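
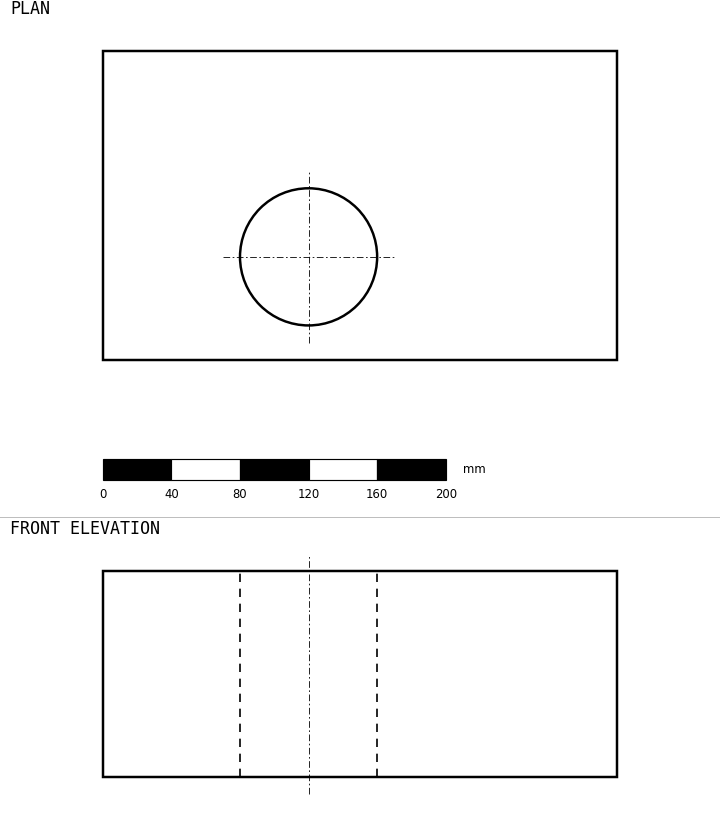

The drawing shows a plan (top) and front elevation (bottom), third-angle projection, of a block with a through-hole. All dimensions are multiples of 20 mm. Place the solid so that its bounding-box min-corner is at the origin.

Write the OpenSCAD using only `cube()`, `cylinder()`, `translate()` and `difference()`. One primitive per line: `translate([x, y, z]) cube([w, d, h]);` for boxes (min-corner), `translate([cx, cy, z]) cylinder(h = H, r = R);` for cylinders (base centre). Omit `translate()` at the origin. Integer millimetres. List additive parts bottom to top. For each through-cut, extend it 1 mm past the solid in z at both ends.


difference() {
  cube([300, 180, 120]);
  translate([120, 60, -1]) cylinder(h = 122, r = 40);
}


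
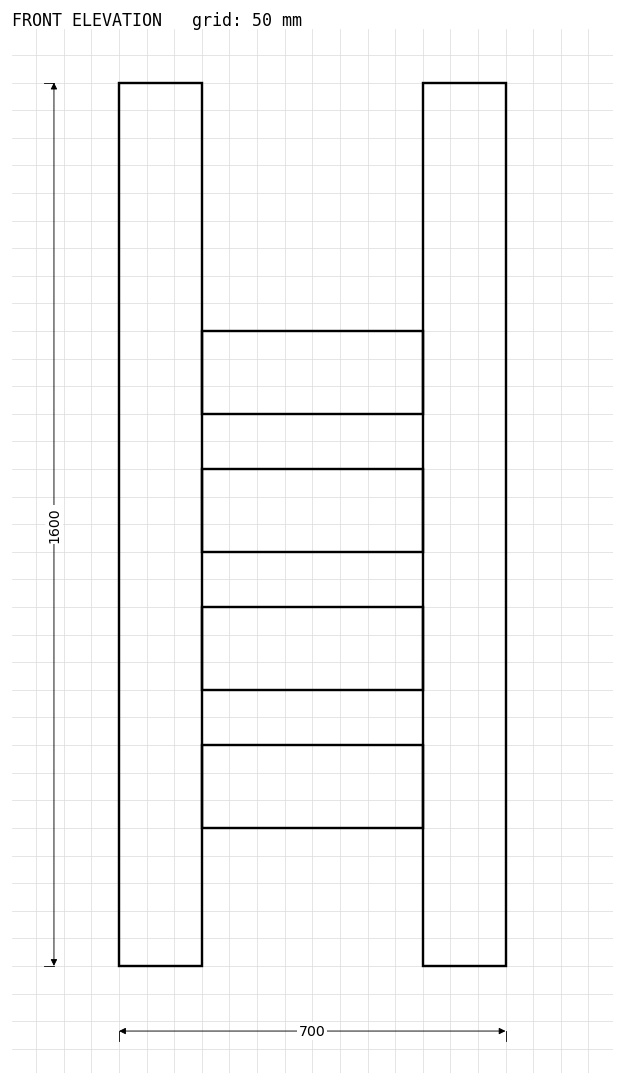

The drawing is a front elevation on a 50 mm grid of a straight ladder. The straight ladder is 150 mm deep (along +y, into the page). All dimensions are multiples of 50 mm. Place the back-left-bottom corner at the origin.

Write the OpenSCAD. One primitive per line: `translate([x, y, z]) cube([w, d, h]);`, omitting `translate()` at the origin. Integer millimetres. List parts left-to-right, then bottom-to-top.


cube([150, 150, 1600]);
translate([150, 0, 250]) cube([400, 150, 150]);
translate([150, 0, 500]) cube([400, 150, 150]);
translate([150, 0, 750]) cube([400, 150, 150]);
translate([150, 0, 1000]) cube([400, 150, 150]);
translate([550, 0, 0]) cube([150, 150, 1600]);


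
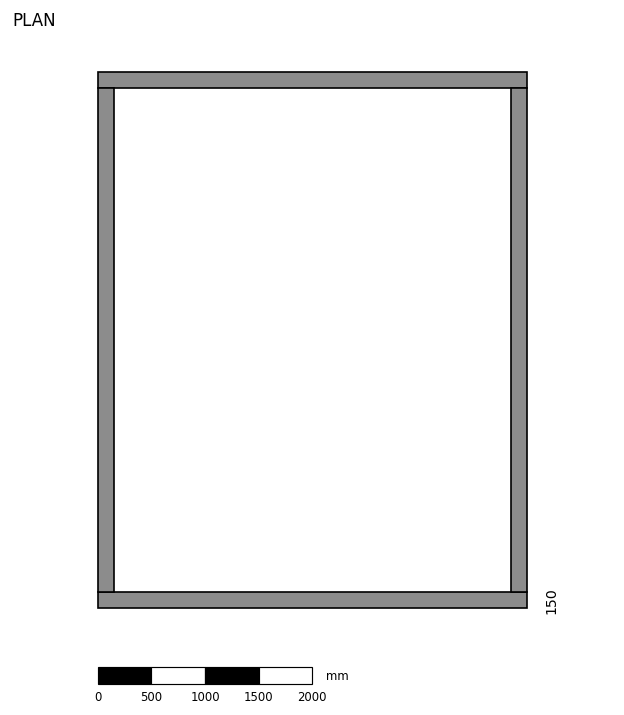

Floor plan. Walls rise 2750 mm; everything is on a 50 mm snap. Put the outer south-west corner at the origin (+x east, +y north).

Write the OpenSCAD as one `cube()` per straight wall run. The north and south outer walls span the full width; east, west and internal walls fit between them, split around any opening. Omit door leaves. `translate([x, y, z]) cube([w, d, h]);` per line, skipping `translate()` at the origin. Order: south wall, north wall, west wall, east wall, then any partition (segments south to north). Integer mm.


cube([4000, 150, 2750]);
translate([0, 4850, 0]) cube([4000, 150, 2750]);
translate([0, 150, 0]) cube([150, 4700, 2750]);
translate([3850, 150, 0]) cube([150, 4700, 2750]);


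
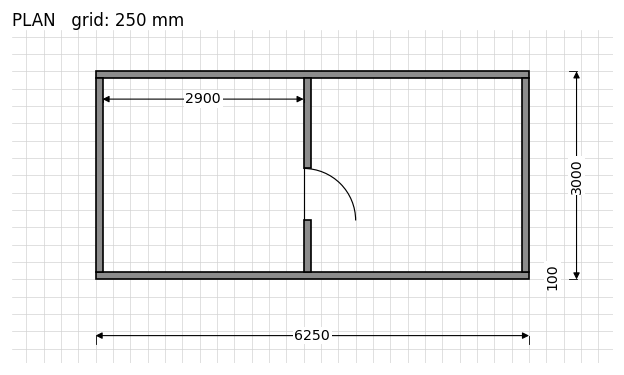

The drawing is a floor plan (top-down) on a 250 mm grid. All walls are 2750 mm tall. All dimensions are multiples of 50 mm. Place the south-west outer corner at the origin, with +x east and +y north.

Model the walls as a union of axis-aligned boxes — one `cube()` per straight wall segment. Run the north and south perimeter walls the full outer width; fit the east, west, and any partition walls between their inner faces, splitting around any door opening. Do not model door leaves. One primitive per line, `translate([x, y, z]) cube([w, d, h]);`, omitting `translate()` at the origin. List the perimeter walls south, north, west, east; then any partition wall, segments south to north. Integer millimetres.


cube([6250, 100, 2750]);
translate([0, 2900, 0]) cube([6250, 100, 2750]);
translate([0, 100, 0]) cube([100, 2800, 2750]);
translate([6150, 100, 0]) cube([100, 2800, 2750]);
translate([3000, 100, 0]) cube([100, 750, 2750]);
translate([3000, 1600, 0]) cube([100, 1300, 2750]);


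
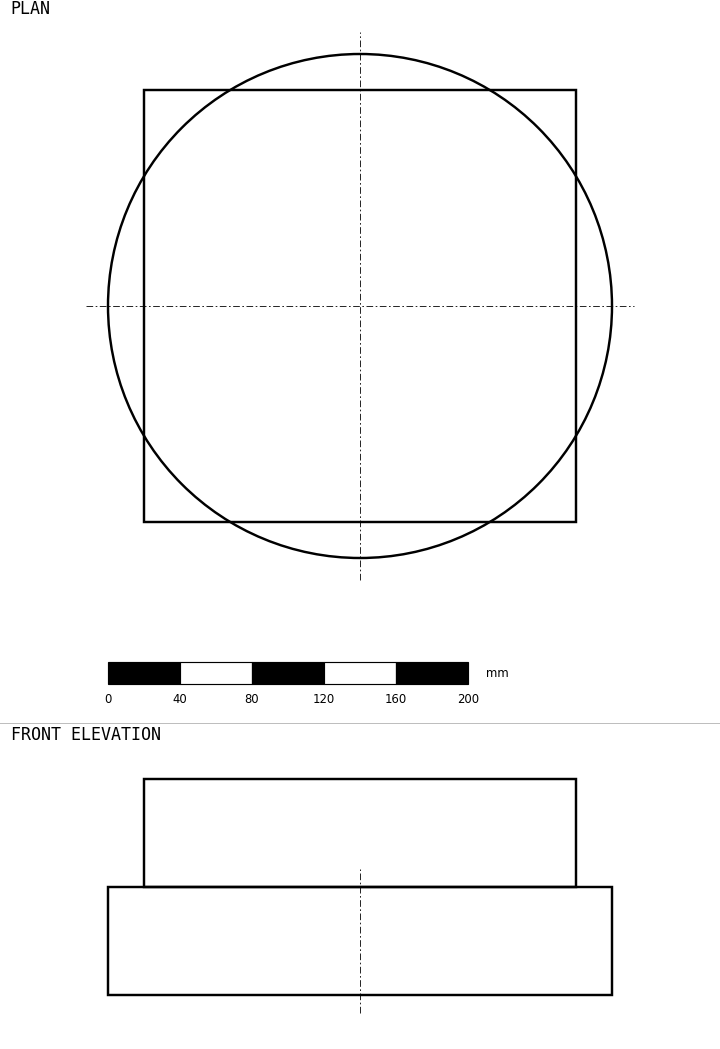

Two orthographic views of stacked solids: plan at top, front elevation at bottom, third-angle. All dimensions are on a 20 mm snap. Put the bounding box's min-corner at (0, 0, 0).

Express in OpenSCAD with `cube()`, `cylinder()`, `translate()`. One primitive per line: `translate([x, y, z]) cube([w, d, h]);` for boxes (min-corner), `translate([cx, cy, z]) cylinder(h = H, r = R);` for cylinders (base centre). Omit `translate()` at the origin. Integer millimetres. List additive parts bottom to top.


translate([140, 140, 0]) cylinder(h = 60, r = 140);
translate([20, 20, 60]) cube([240, 240, 60]);


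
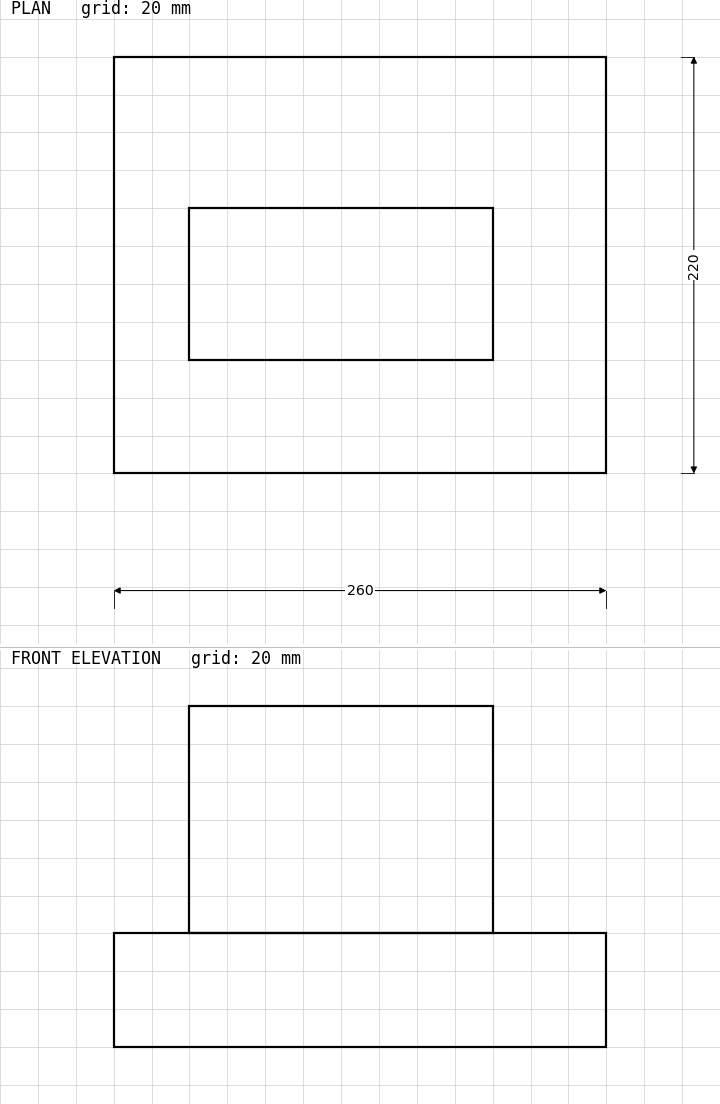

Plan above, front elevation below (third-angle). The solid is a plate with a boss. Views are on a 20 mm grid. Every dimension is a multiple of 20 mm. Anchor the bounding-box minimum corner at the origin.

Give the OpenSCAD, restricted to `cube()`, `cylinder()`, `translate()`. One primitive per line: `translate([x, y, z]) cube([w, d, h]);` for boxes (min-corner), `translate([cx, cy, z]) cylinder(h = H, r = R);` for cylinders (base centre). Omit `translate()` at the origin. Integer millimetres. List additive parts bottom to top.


cube([260, 220, 60]);
translate([40, 60, 60]) cube([160, 80, 120]);


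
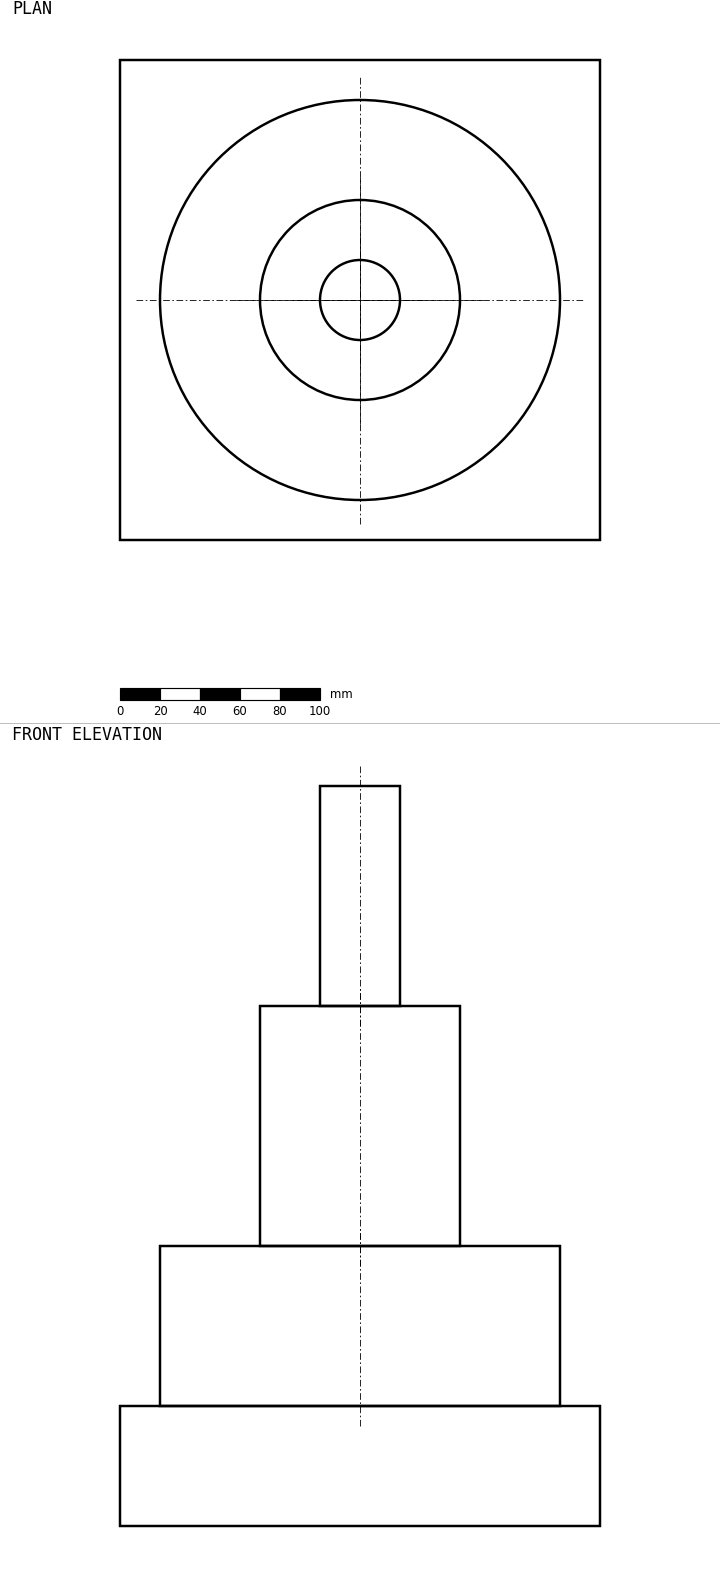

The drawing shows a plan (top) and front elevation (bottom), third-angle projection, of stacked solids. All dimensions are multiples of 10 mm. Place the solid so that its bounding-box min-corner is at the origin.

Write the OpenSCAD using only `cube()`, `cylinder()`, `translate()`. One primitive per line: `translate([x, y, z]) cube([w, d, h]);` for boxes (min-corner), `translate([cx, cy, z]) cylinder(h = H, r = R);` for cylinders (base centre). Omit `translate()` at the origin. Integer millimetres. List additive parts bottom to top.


cube([240, 240, 60]);
translate([120, 120, 60]) cylinder(h = 80, r = 100);
translate([120, 120, 140]) cylinder(h = 120, r = 50);
translate([120, 120, 260]) cylinder(h = 110, r = 20);


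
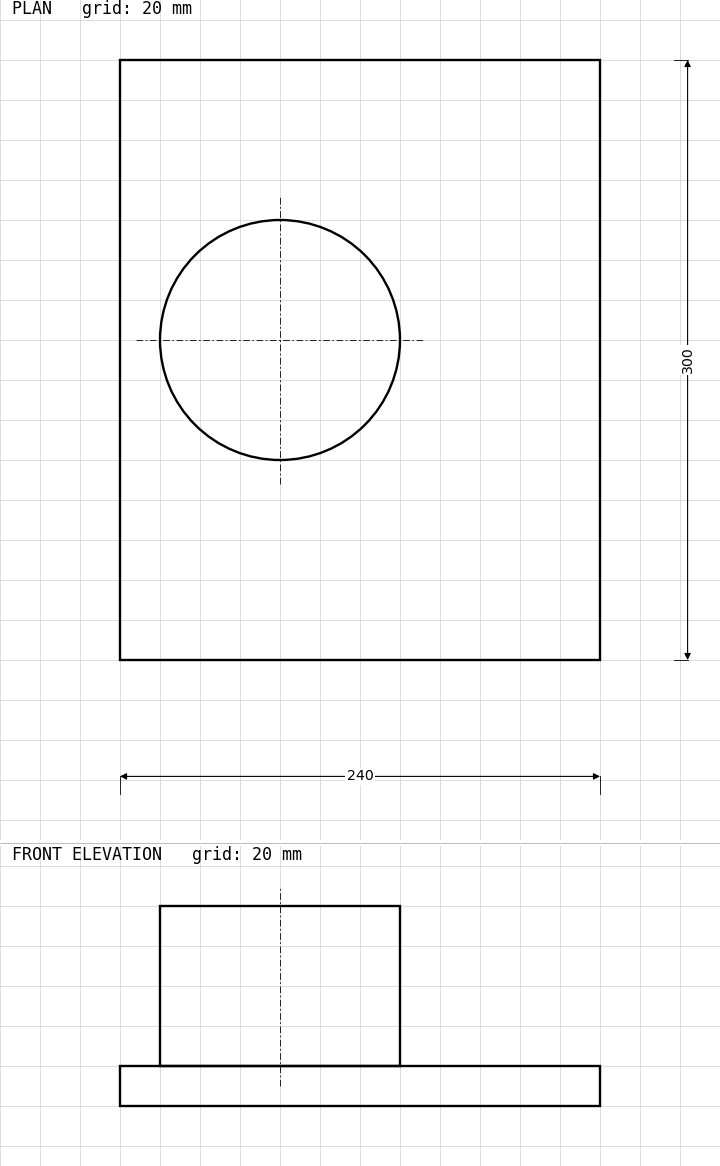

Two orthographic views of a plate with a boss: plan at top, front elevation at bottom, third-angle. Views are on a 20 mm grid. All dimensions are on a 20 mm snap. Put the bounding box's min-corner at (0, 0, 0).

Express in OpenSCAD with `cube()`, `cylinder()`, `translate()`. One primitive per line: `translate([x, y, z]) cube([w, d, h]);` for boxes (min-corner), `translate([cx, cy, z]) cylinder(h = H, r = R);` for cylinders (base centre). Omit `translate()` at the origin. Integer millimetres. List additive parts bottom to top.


cube([240, 300, 20]);
translate([80, 160, 20]) cylinder(h = 80, r = 60);


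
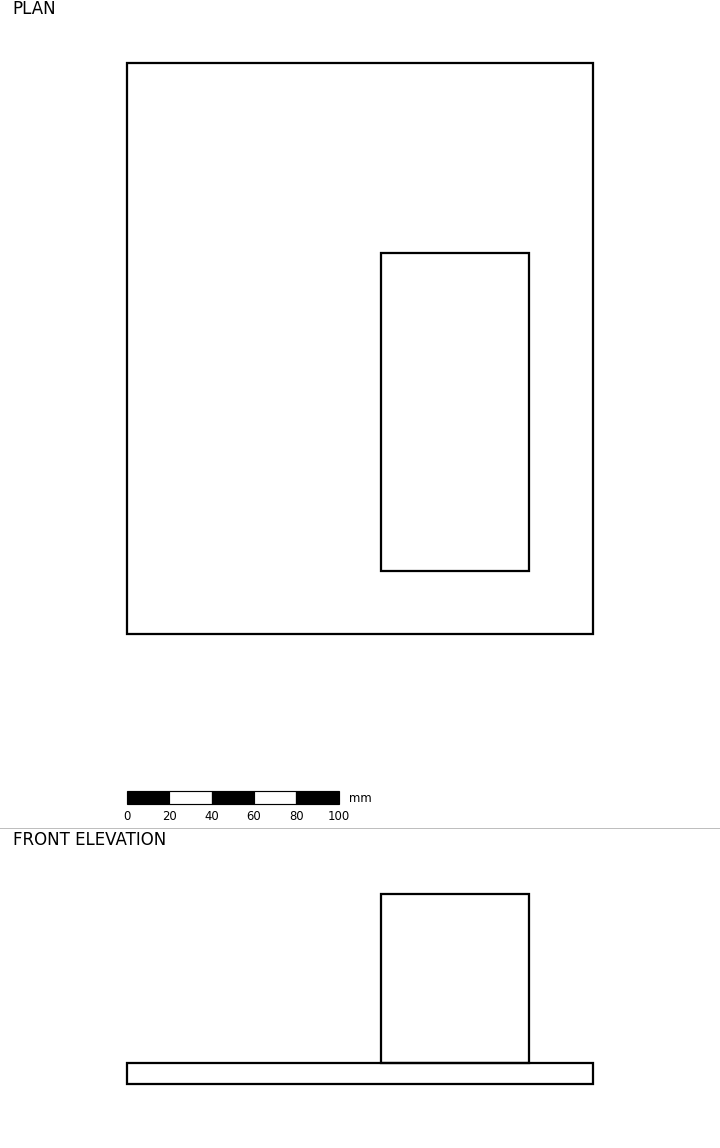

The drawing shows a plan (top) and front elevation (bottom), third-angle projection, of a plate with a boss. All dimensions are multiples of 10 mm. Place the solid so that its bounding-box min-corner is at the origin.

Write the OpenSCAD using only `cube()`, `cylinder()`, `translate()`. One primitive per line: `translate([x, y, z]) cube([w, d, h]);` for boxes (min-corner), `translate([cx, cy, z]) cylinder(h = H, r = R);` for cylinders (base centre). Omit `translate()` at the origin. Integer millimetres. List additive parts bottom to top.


cube([220, 270, 10]);
translate([120, 30, 10]) cube([70, 150, 80]);


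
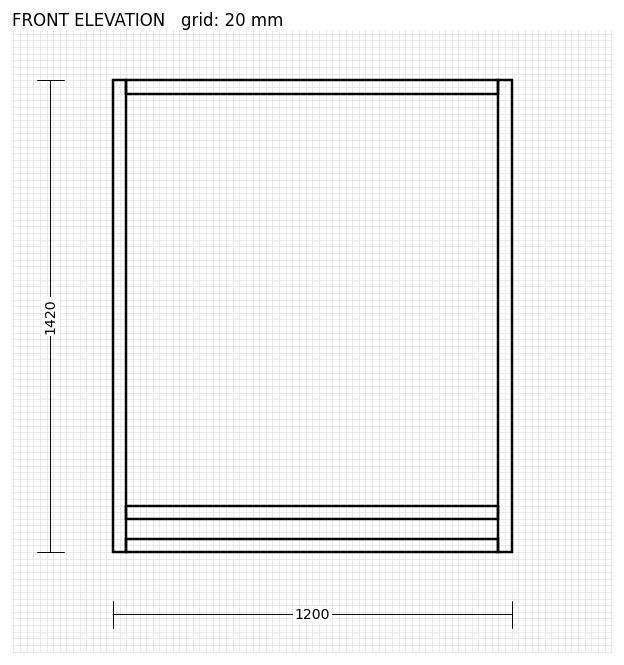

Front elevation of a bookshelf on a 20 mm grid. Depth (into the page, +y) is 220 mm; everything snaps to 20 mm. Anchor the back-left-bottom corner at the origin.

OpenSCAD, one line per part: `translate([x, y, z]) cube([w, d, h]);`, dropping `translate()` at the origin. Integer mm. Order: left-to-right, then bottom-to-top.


cube([40, 220, 1420]);
translate([40, 0, 0]) cube([1120, 220, 40]);
translate([40, 0, 100]) cube([1120, 220, 40]);
translate([40, 0, 1380]) cube([1120, 220, 40]);
translate([1160, 0, 0]) cube([40, 220, 1420]);


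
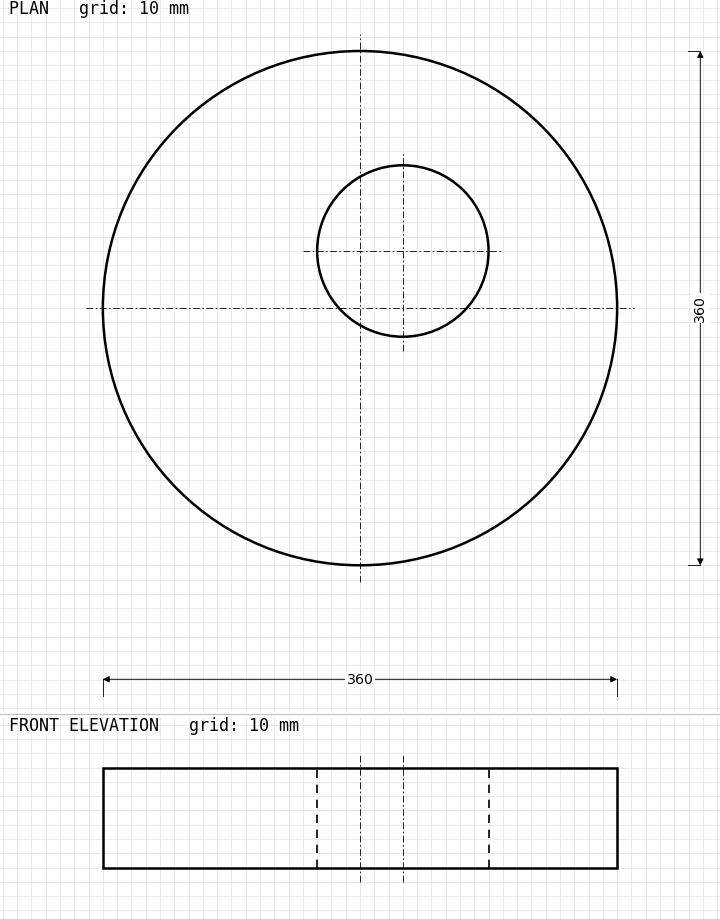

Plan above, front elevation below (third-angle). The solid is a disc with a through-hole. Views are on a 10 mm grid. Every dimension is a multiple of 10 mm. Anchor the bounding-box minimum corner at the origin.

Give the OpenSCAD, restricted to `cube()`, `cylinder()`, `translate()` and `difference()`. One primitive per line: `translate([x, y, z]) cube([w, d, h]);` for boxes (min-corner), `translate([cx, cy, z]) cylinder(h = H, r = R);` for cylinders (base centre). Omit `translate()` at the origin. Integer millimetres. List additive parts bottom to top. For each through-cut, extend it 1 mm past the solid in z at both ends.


difference() {
  translate([180, 180, 0]) cylinder(h = 70, r = 180);
  translate([210, 220, -1]) cylinder(h = 72, r = 60);
}


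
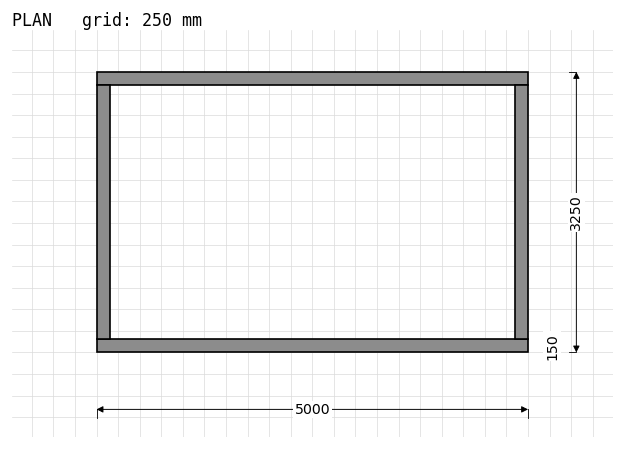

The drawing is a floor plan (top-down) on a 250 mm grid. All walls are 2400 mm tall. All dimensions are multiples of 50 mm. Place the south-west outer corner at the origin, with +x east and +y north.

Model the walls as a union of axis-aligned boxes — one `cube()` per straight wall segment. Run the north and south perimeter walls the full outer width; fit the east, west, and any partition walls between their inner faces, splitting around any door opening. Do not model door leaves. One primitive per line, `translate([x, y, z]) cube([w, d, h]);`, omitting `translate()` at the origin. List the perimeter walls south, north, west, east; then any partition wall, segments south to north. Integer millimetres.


cube([5000, 150, 2400]);
translate([0, 3100, 0]) cube([5000, 150, 2400]);
translate([0, 150, 0]) cube([150, 2950, 2400]);
translate([4850, 150, 0]) cube([150, 2950, 2400]);


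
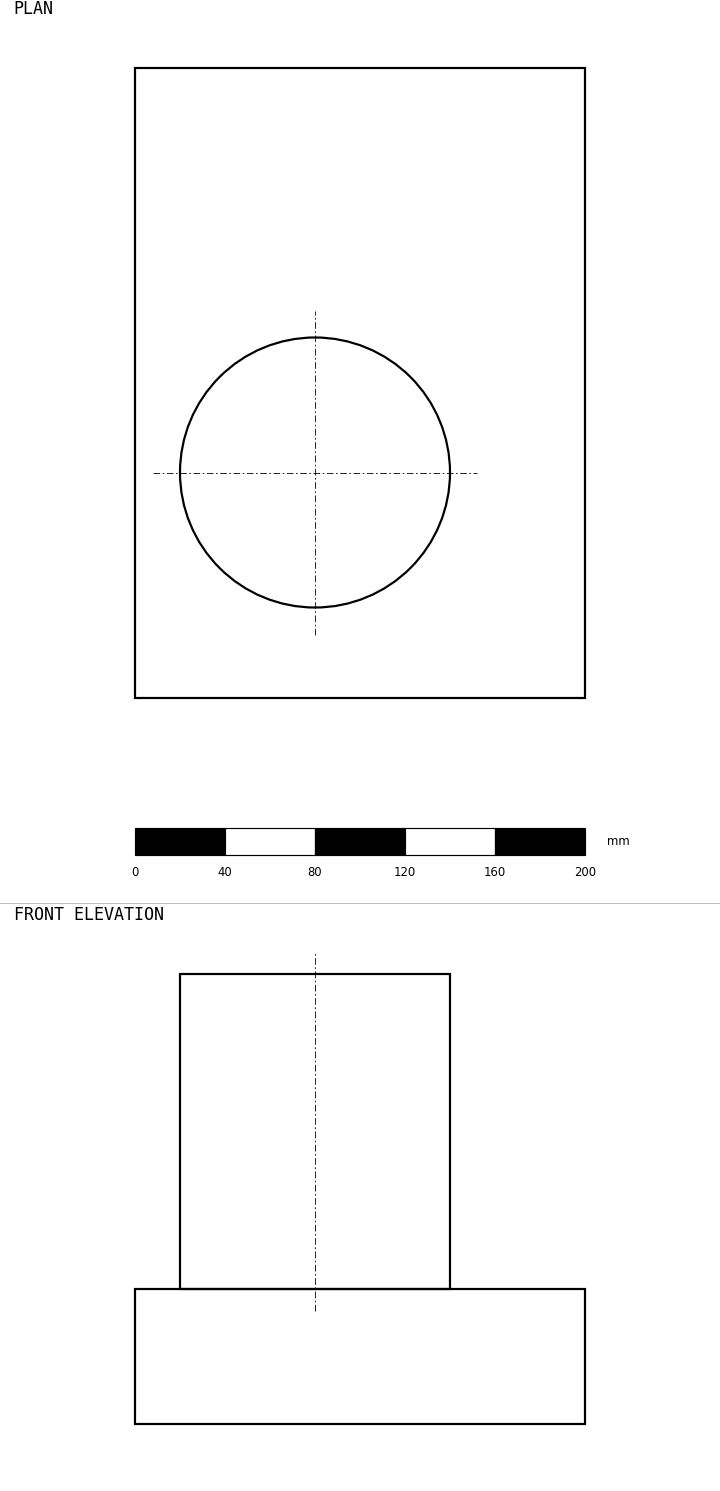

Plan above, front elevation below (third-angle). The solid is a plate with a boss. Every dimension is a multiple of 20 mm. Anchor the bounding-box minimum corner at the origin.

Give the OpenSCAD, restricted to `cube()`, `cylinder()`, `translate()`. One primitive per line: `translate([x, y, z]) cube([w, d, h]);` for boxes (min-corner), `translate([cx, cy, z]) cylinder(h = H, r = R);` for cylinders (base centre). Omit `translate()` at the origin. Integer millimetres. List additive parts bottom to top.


cube([200, 280, 60]);
translate([80, 100, 60]) cylinder(h = 140, r = 60);


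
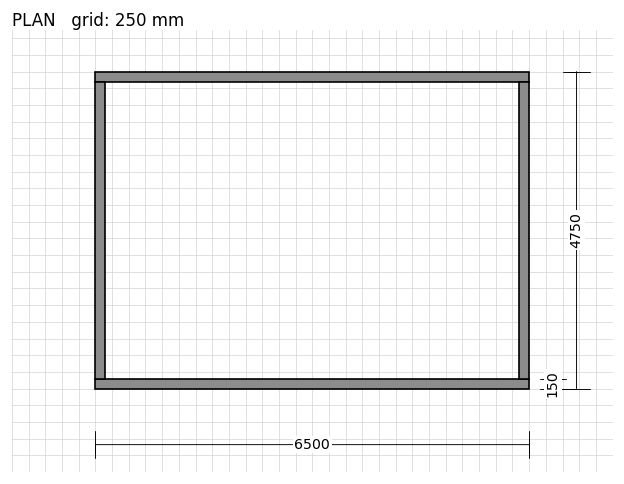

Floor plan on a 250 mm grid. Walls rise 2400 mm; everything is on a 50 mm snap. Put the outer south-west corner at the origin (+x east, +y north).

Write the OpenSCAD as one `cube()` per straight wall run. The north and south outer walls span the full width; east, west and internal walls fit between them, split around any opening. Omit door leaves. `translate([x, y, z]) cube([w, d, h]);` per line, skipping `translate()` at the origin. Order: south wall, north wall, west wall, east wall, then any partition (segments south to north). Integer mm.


cube([6500, 150, 2400]);
translate([0, 4600, 0]) cube([6500, 150, 2400]);
translate([0, 150, 0]) cube([150, 4450, 2400]);
translate([6350, 150, 0]) cube([150, 4450, 2400]);


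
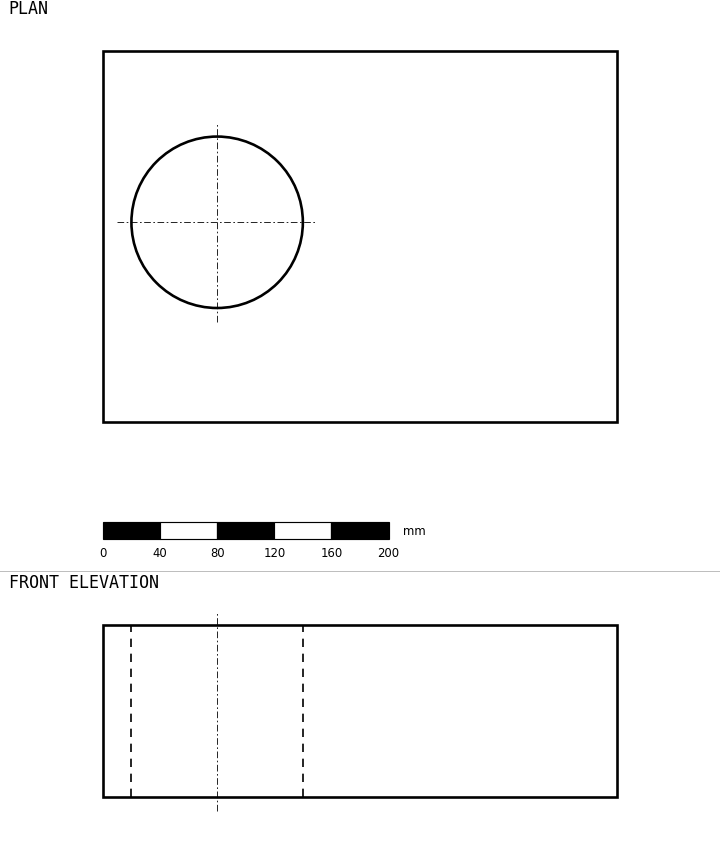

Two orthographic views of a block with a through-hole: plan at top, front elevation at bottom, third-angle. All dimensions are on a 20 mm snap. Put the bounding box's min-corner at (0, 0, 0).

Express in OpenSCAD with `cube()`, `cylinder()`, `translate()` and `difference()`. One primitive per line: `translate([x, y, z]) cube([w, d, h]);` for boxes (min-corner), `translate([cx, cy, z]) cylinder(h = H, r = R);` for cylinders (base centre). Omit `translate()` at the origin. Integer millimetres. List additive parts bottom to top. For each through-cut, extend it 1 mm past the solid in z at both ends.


difference() {
  cube([360, 260, 120]);
  translate([80, 140, -1]) cylinder(h = 122, r = 60);
}


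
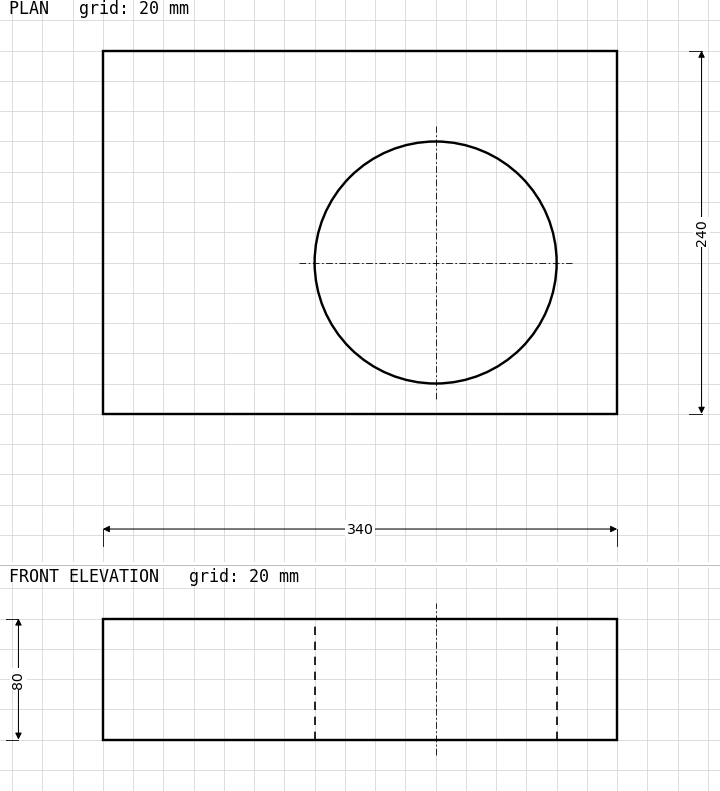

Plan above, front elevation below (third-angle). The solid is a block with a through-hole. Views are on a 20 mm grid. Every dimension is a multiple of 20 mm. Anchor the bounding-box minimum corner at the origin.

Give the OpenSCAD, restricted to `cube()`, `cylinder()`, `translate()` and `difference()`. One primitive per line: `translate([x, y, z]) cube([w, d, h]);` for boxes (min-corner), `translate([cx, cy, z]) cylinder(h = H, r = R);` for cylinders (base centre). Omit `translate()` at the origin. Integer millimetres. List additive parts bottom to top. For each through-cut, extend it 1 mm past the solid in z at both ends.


difference() {
  cube([340, 240, 80]);
  translate([220, 100, -1]) cylinder(h = 82, r = 80);
}


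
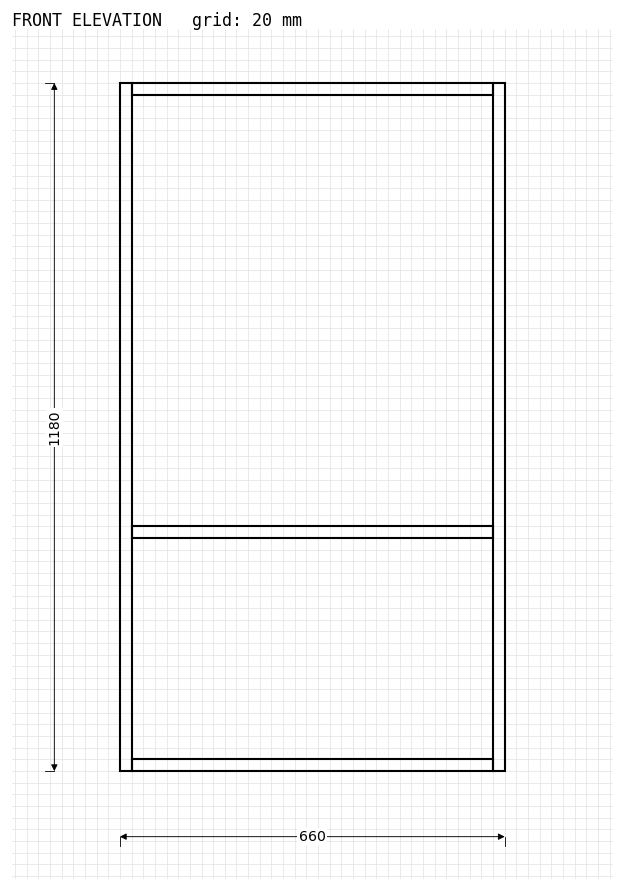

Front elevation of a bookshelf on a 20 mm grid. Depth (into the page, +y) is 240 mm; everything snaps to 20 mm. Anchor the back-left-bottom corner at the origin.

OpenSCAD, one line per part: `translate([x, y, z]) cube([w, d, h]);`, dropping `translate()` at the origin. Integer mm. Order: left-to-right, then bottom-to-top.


cube([20, 240, 1180]);
translate([20, 0, 0]) cube([620, 240, 20]);
translate([20, 0, 400]) cube([620, 240, 20]);
translate([20, 0, 1160]) cube([620, 240, 20]);
translate([640, 0, 0]) cube([20, 240, 1180]);


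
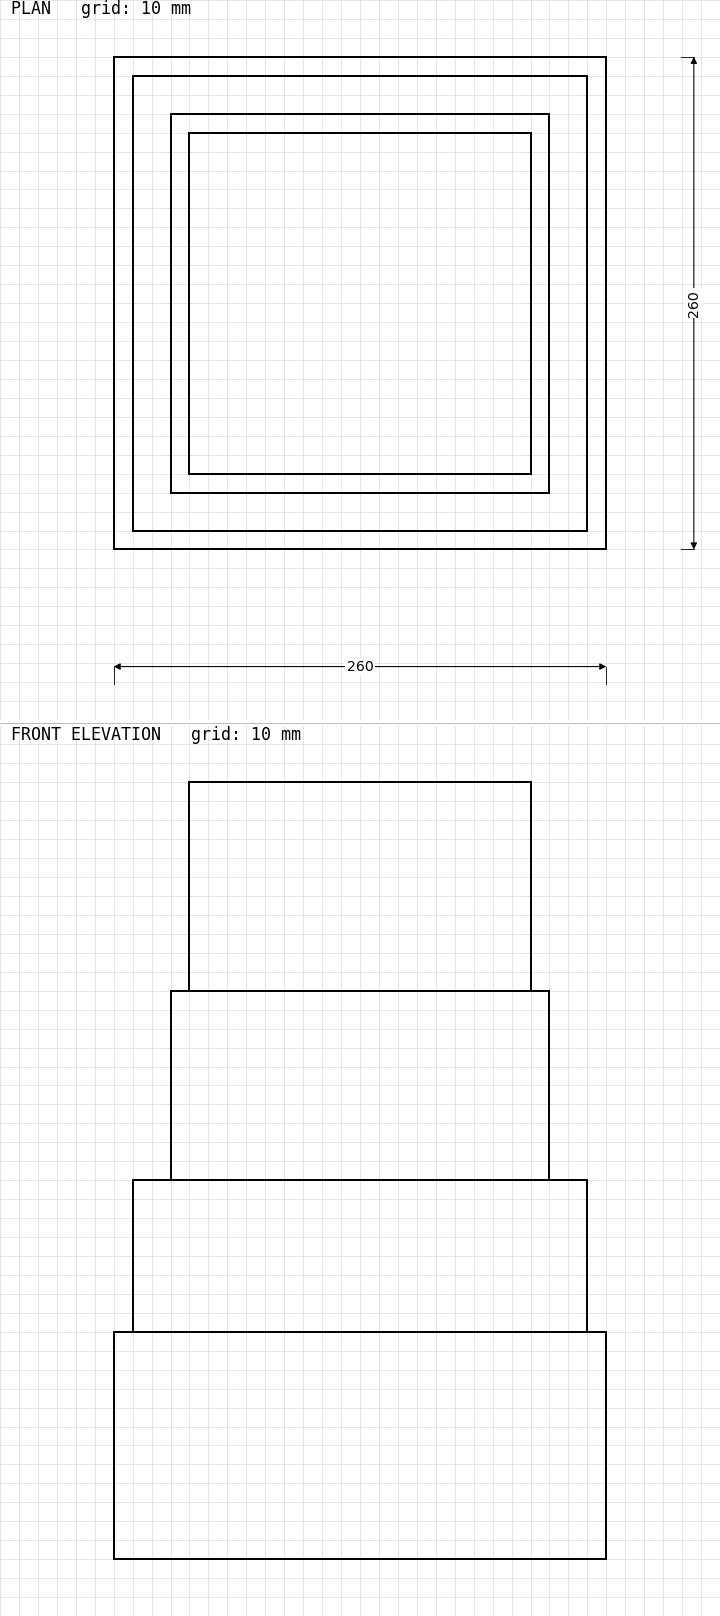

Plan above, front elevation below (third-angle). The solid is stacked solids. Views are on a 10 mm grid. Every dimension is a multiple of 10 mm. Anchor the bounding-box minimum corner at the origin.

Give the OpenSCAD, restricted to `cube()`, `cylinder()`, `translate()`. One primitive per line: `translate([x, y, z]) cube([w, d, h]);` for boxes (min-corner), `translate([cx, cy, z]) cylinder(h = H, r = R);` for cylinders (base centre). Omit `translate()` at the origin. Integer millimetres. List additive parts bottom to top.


cube([260, 260, 120]);
translate([10, 10, 120]) cube([240, 240, 80]);
translate([30, 30, 200]) cube([200, 200, 100]);
translate([40, 40, 300]) cube([180, 180, 110]);


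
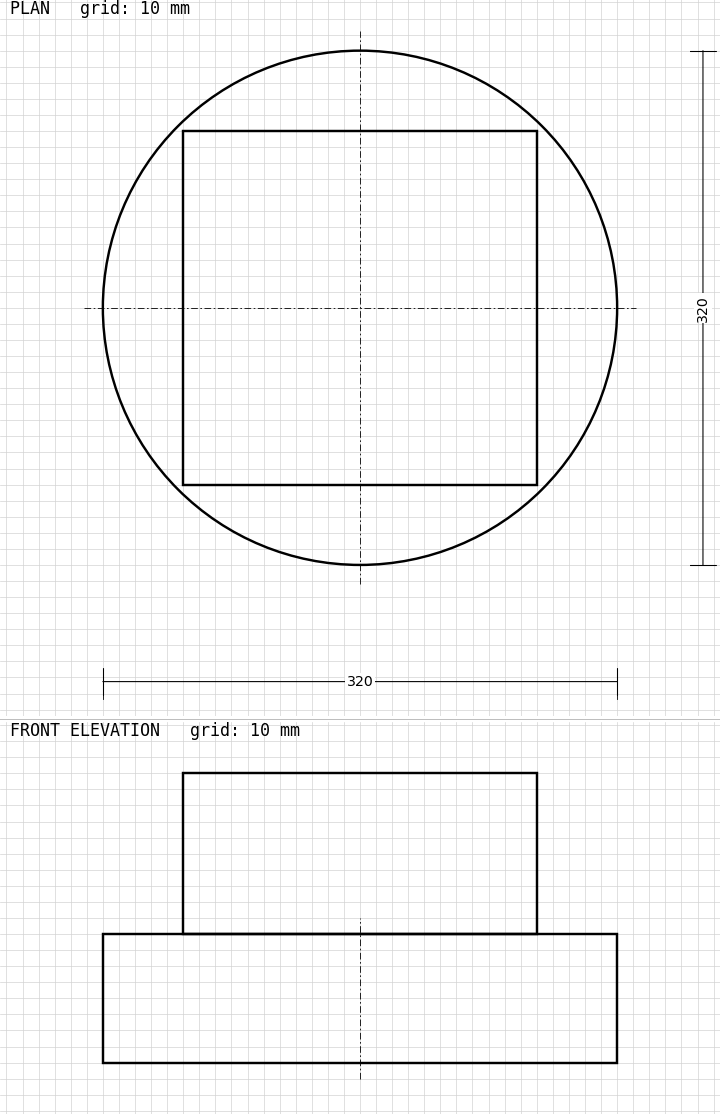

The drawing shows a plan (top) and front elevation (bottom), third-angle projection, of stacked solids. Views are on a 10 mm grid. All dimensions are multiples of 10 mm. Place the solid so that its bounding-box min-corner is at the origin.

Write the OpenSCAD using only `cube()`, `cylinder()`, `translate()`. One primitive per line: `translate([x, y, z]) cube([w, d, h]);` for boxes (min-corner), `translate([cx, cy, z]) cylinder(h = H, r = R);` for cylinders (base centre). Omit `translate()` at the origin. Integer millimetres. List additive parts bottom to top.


translate([160, 160, 0]) cylinder(h = 80, r = 160);
translate([50, 50, 80]) cube([220, 220, 100]);


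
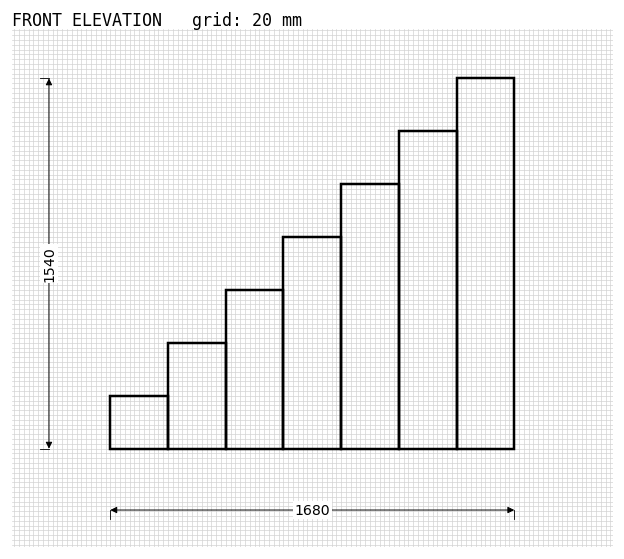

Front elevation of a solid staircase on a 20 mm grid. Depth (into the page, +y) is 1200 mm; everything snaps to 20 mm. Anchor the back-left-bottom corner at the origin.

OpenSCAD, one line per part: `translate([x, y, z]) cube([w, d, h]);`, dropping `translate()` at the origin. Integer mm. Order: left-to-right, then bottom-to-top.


cube([240, 1200, 220]);
translate([240, 0, 0]) cube([240, 1200, 440]);
translate([480, 0, 0]) cube([240, 1200, 660]);
translate([720, 0, 0]) cube([240, 1200, 880]);
translate([960, 0, 0]) cube([240, 1200, 1100]);
translate([1200, 0, 0]) cube([240, 1200, 1320]);
translate([1440, 0, 0]) cube([240, 1200, 1540]);


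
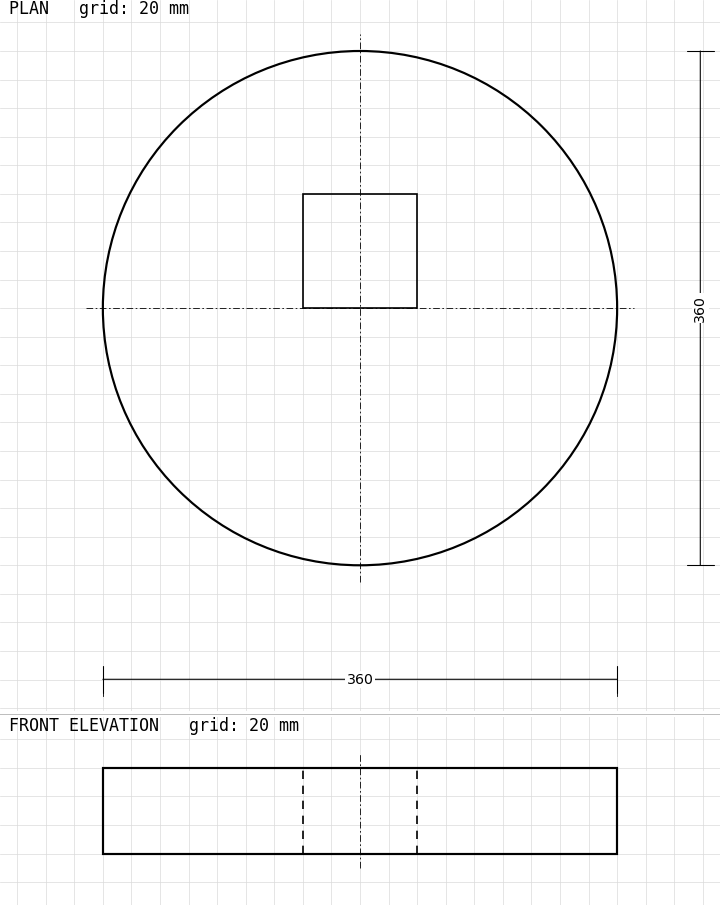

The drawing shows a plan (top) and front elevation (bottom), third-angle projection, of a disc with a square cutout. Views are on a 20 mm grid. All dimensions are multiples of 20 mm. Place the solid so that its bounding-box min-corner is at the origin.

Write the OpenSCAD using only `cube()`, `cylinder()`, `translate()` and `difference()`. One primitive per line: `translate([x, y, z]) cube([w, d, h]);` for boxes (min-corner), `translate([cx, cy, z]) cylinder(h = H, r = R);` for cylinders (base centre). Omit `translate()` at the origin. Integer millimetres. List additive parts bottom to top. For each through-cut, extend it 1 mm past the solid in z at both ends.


difference() {
  translate([180, 180, 0]) cylinder(h = 60, r = 180);
  translate([140, 180, -1]) cube([80, 80, 62]);
}


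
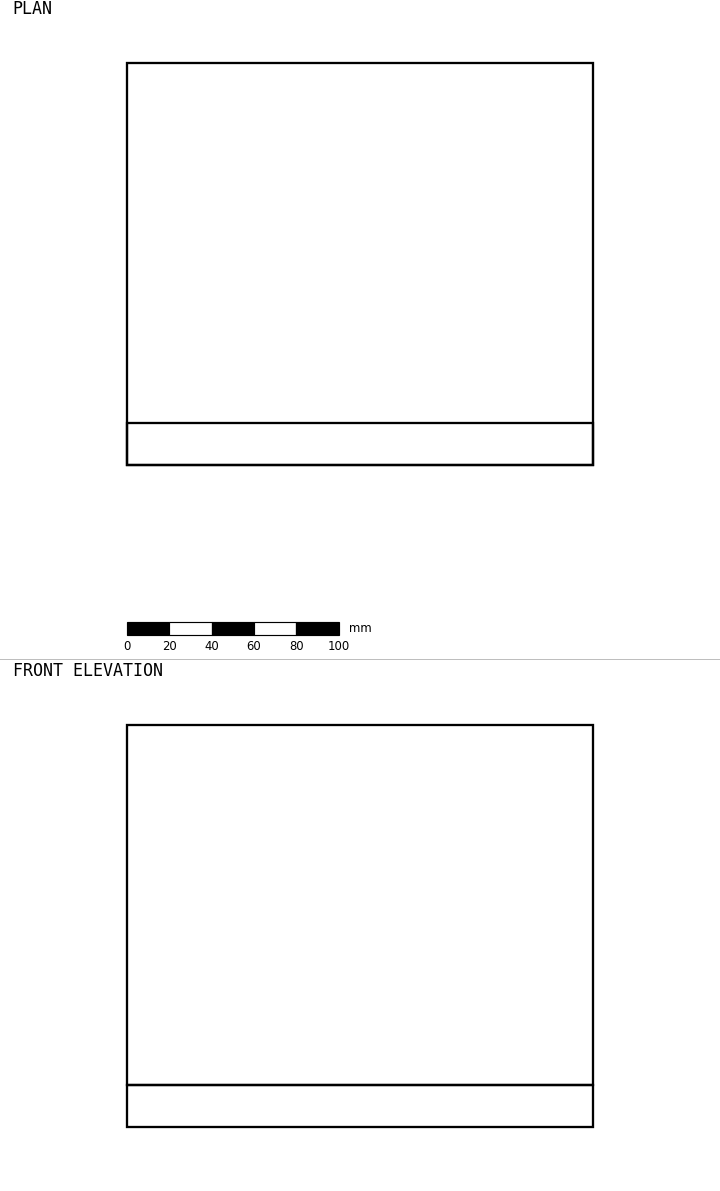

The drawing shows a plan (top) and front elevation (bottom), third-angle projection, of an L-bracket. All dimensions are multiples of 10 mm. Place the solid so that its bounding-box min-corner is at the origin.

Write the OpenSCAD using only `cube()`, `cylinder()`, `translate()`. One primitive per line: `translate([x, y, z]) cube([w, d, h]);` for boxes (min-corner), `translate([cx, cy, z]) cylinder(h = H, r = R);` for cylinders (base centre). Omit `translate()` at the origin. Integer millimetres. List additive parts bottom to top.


cube([220, 190, 20]);
translate([0, 0, 20]) cube([220, 20, 170]);


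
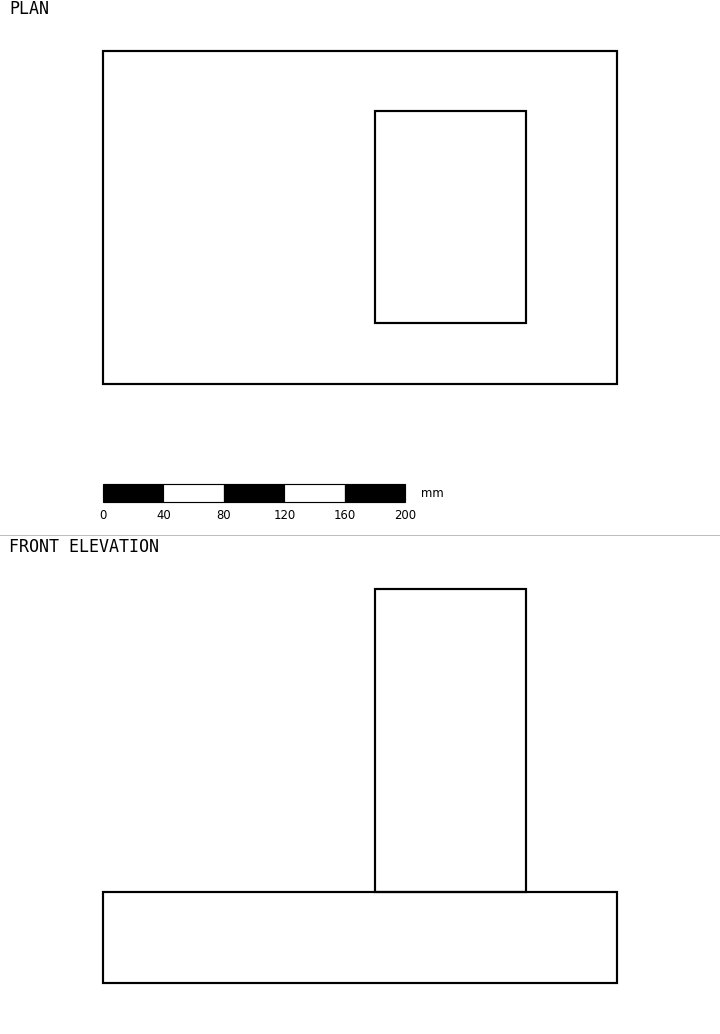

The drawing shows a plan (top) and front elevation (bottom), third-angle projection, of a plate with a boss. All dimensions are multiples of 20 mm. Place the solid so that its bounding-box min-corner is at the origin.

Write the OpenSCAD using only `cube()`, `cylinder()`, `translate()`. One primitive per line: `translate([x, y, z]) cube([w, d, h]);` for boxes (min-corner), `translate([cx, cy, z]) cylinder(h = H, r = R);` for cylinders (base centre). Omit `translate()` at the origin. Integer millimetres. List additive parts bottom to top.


cube([340, 220, 60]);
translate([180, 40, 60]) cube([100, 140, 200]);


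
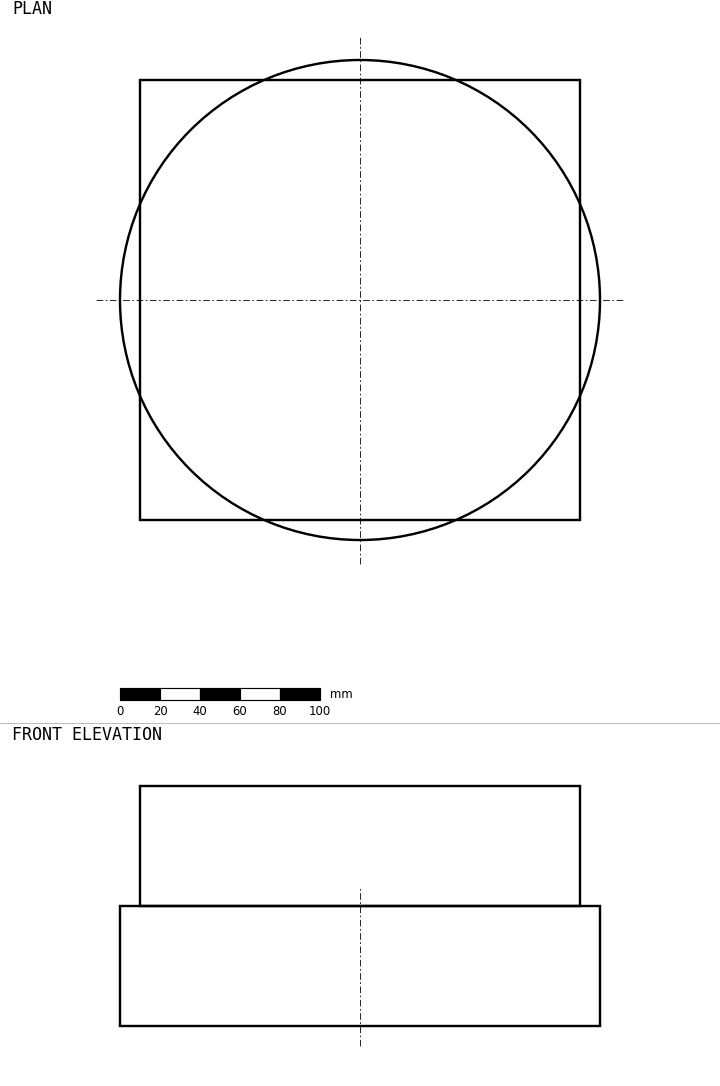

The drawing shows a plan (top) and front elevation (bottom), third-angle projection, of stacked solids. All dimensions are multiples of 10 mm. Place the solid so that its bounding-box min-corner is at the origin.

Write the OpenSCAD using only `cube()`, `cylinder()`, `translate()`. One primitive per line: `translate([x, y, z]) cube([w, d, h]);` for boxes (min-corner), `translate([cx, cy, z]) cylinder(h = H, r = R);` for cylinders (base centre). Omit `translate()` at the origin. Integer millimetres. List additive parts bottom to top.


translate([120, 120, 0]) cylinder(h = 60, r = 120);
translate([10, 10, 60]) cube([220, 220, 60]);


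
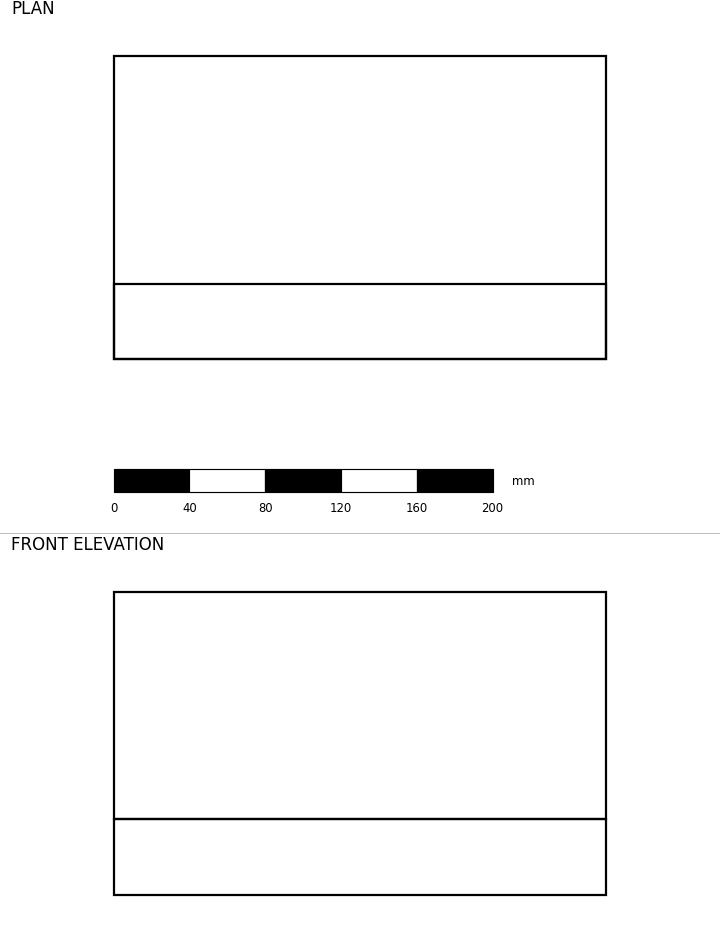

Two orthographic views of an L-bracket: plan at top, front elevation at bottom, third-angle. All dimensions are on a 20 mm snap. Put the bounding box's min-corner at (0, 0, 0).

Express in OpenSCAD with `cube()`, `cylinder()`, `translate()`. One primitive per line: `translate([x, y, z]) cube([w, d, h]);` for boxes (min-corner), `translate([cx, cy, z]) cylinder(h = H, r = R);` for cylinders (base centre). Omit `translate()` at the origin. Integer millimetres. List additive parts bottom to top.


cube([260, 160, 40]);
translate([0, 0, 40]) cube([260, 40, 120]);


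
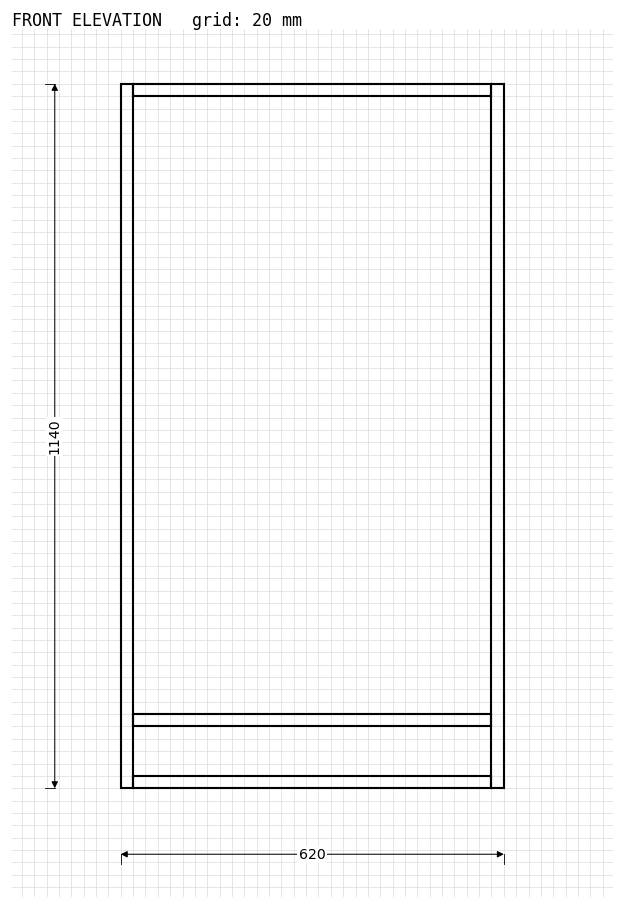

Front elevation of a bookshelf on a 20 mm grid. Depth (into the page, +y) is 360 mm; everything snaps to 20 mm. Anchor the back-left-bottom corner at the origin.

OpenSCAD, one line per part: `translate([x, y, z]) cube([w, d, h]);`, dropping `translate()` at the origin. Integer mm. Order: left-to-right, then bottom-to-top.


cube([20, 360, 1140]);
translate([20, 0, 0]) cube([580, 360, 20]);
translate([20, 0, 100]) cube([580, 360, 20]);
translate([20, 0, 1120]) cube([580, 360, 20]);
translate([600, 0, 0]) cube([20, 360, 1140]);


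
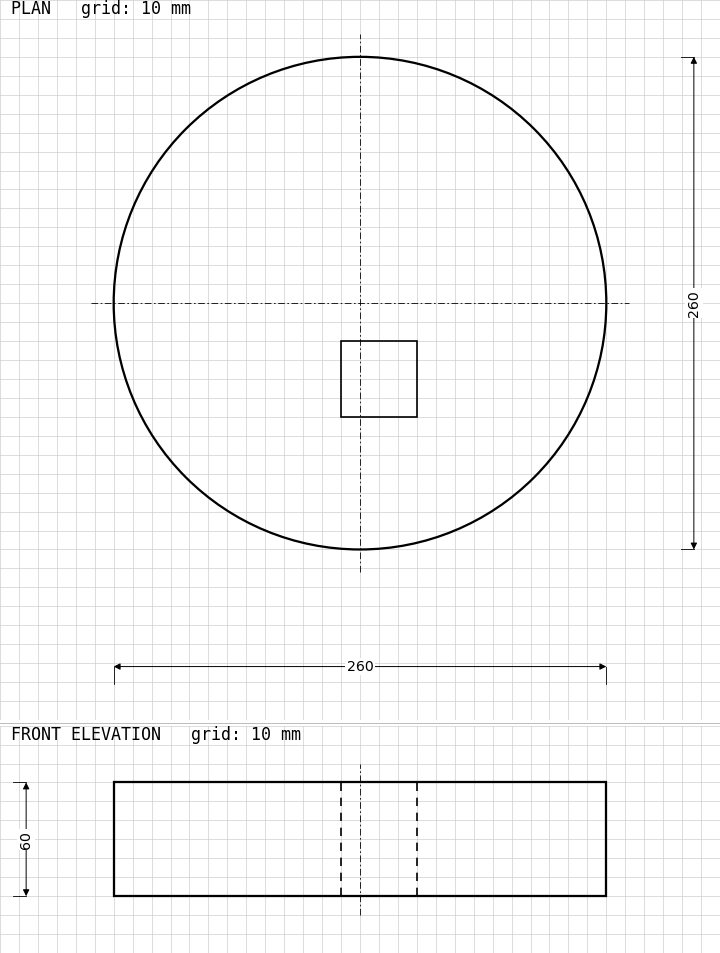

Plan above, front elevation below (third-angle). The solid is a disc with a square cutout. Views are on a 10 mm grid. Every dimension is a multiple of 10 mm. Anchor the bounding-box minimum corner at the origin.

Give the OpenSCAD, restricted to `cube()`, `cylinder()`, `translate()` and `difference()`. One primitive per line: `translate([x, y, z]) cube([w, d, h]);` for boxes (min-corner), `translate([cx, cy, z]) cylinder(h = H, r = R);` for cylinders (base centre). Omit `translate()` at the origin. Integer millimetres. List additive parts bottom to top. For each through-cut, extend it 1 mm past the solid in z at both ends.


difference() {
  translate([130, 130, 0]) cylinder(h = 60, r = 130);
  translate([120, 70, -1]) cube([40, 40, 62]);
}


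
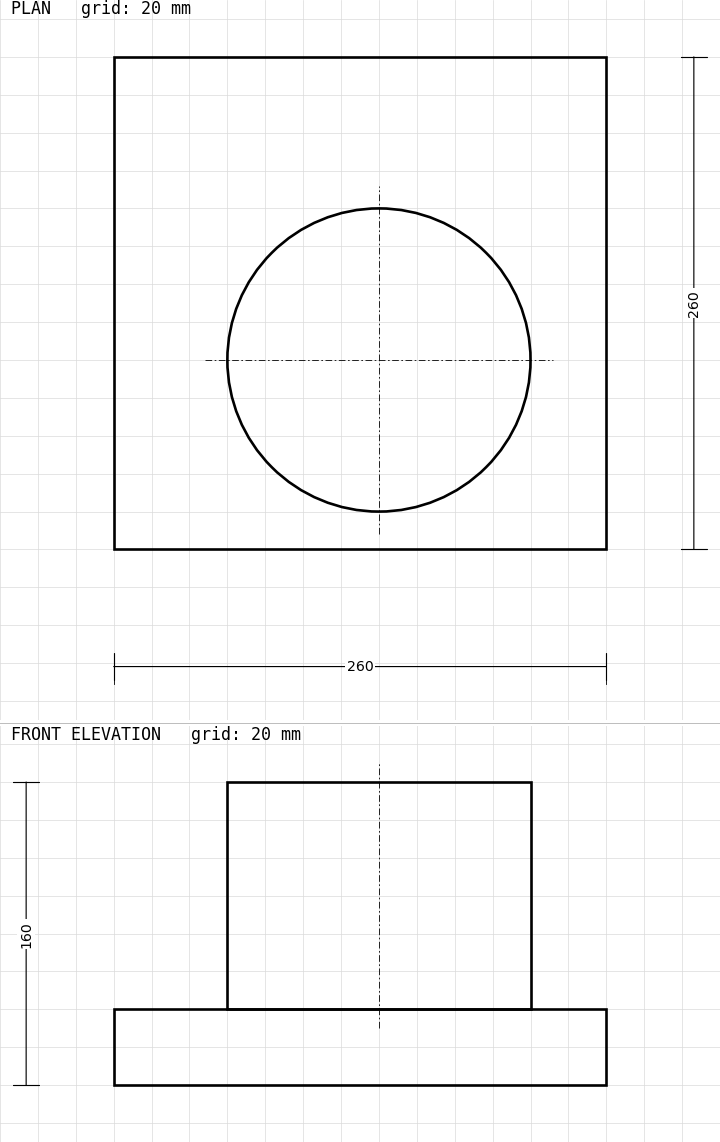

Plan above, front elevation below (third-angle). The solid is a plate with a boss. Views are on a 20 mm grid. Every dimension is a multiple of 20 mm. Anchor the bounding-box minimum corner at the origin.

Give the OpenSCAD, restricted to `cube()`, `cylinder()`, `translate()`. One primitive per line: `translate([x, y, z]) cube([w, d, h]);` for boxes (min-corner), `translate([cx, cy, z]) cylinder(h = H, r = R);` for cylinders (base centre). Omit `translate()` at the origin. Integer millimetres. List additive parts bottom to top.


cube([260, 260, 40]);
translate([140, 100, 40]) cylinder(h = 120, r = 80);


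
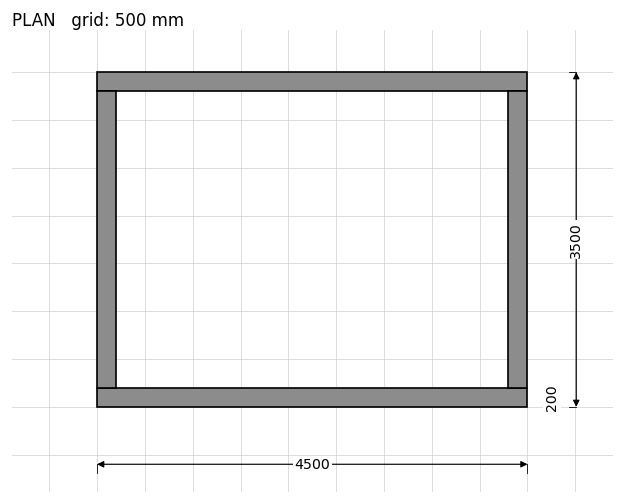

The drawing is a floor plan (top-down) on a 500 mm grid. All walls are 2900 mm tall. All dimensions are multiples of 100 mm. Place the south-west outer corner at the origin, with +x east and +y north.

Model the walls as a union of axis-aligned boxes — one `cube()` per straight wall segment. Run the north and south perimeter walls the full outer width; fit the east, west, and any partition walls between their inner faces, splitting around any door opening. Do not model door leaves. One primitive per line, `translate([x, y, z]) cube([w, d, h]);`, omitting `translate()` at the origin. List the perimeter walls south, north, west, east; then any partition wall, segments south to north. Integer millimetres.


cube([4500, 200, 2900]);
translate([0, 3300, 0]) cube([4500, 200, 2900]);
translate([0, 200, 0]) cube([200, 3100, 2900]);
translate([4300, 200, 0]) cube([200, 3100, 2900]);


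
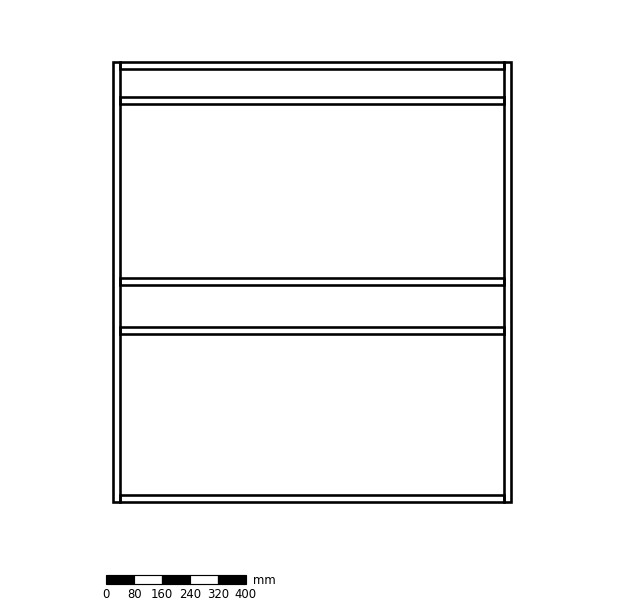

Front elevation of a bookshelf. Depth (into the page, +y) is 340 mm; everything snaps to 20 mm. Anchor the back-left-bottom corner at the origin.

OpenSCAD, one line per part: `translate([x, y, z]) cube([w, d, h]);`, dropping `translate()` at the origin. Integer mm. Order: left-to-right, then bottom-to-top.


cube([20, 340, 1260]);
translate([20, 0, 0]) cube([1100, 340, 20]);
translate([20, 0, 480]) cube([1100, 340, 20]);
translate([20, 0, 620]) cube([1100, 340, 20]);
translate([20, 0, 1140]) cube([1100, 340, 20]);
translate([20, 0, 1240]) cube([1100, 340, 20]);
translate([1120, 0, 0]) cube([20, 340, 1260]);


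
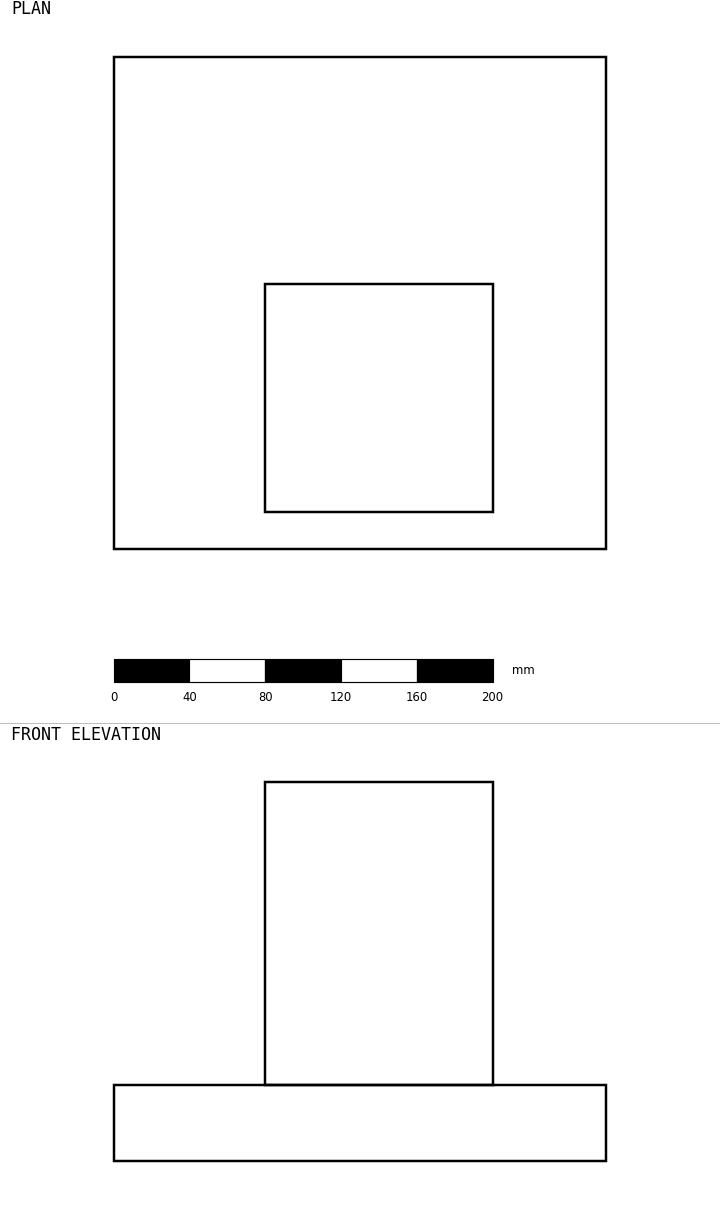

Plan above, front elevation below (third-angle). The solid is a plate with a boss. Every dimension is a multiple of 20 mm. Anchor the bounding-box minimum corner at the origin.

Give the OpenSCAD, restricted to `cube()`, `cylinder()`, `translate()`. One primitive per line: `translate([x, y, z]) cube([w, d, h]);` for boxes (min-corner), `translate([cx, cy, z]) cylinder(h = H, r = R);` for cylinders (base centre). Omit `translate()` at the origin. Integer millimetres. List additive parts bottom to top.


cube([260, 260, 40]);
translate([80, 20, 40]) cube([120, 120, 160]);


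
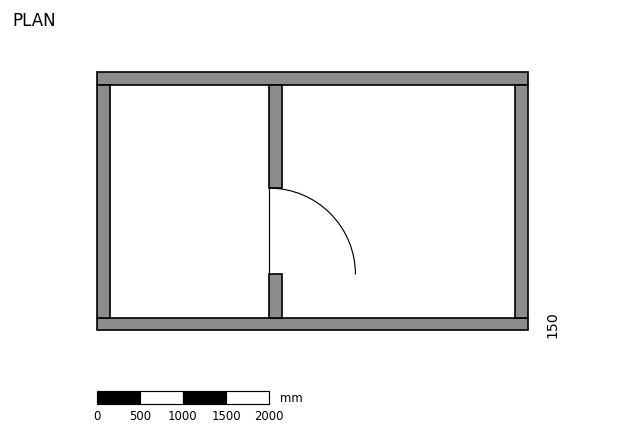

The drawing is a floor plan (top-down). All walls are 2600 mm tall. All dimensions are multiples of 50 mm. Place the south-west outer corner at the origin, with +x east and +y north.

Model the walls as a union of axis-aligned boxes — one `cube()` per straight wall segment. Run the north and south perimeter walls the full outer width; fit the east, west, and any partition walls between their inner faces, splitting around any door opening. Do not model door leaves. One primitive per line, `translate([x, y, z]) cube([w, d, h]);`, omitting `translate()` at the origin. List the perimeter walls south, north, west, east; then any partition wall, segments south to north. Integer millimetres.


cube([5000, 150, 2600]);
translate([0, 2850, 0]) cube([5000, 150, 2600]);
translate([0, 150, 0]) cube([150, 2700, 2600]);
translate([4850, 150, 0]) cube([150, 2700, 2600]);
translate([2000, 150, 0]) cube([150, 500, 2600]);
translate([2000, 1650, 0]) cube([150, 1200, 2600]);


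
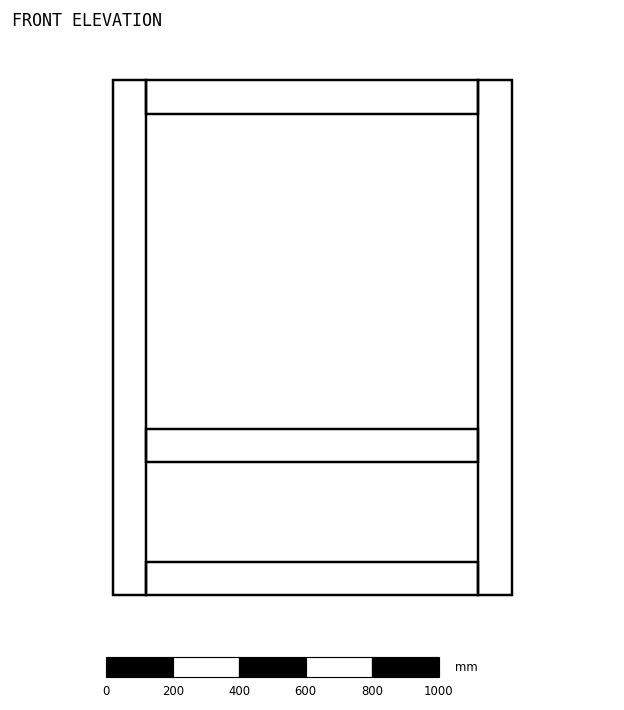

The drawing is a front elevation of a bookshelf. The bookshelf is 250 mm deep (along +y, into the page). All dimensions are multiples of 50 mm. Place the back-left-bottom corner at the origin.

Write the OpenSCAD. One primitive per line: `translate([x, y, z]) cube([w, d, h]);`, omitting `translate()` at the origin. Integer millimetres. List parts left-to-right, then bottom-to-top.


cube([100, 250, 1550]);
translate([100, 0, 0]) cube([1000, 250, 100]);
translate([100, 0, 400]) cube([1000, 250, 100]);
translate([100, 0, 1450]) cube([1000, 250, 100]);
translate([1100, 0, 0]) cube([100, 250, 1550]);


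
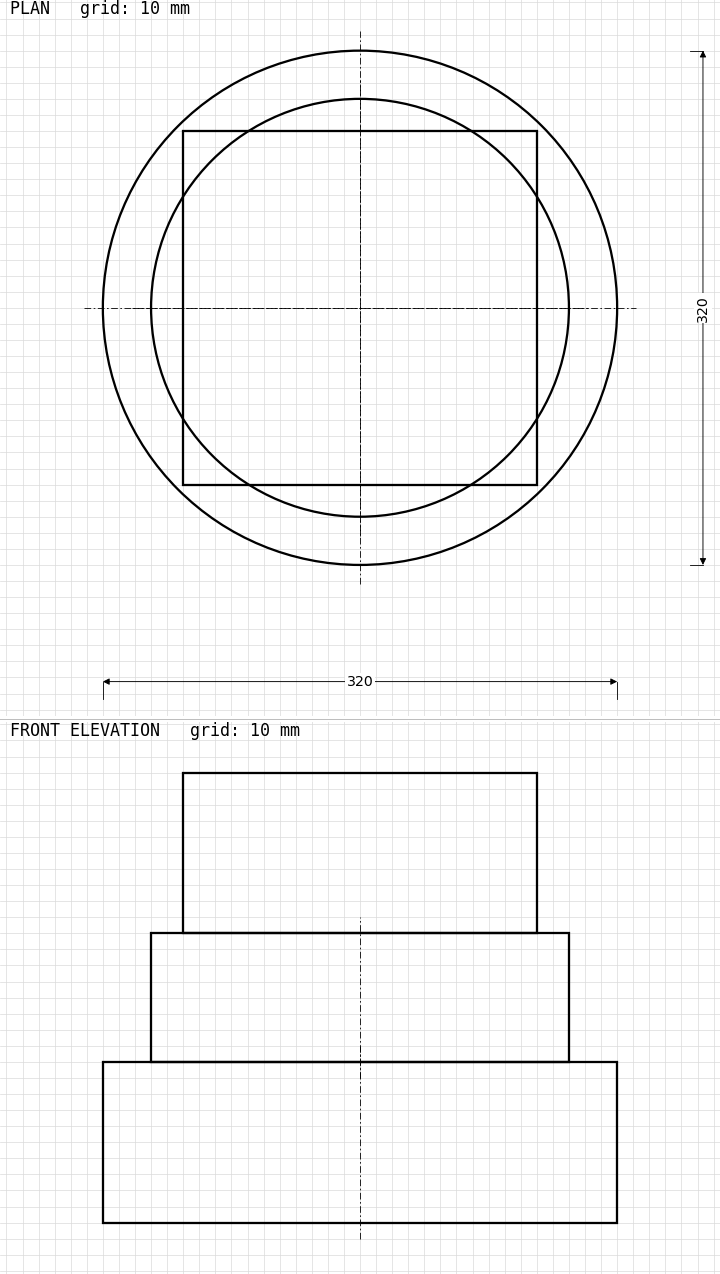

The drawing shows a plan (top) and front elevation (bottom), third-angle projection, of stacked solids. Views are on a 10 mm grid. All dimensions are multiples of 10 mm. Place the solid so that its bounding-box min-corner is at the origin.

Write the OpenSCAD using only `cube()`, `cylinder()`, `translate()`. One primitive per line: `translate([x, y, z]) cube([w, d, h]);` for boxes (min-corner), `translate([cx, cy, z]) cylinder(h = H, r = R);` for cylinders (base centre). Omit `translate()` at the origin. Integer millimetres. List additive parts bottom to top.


translate([160, 160, 0]) cylinder(h = 100, r = 160);
translate([160, 160, 100]) cylinder(h = 80, r = 130);
translate([50, 50, 180]) cube([220, 220, 100]);


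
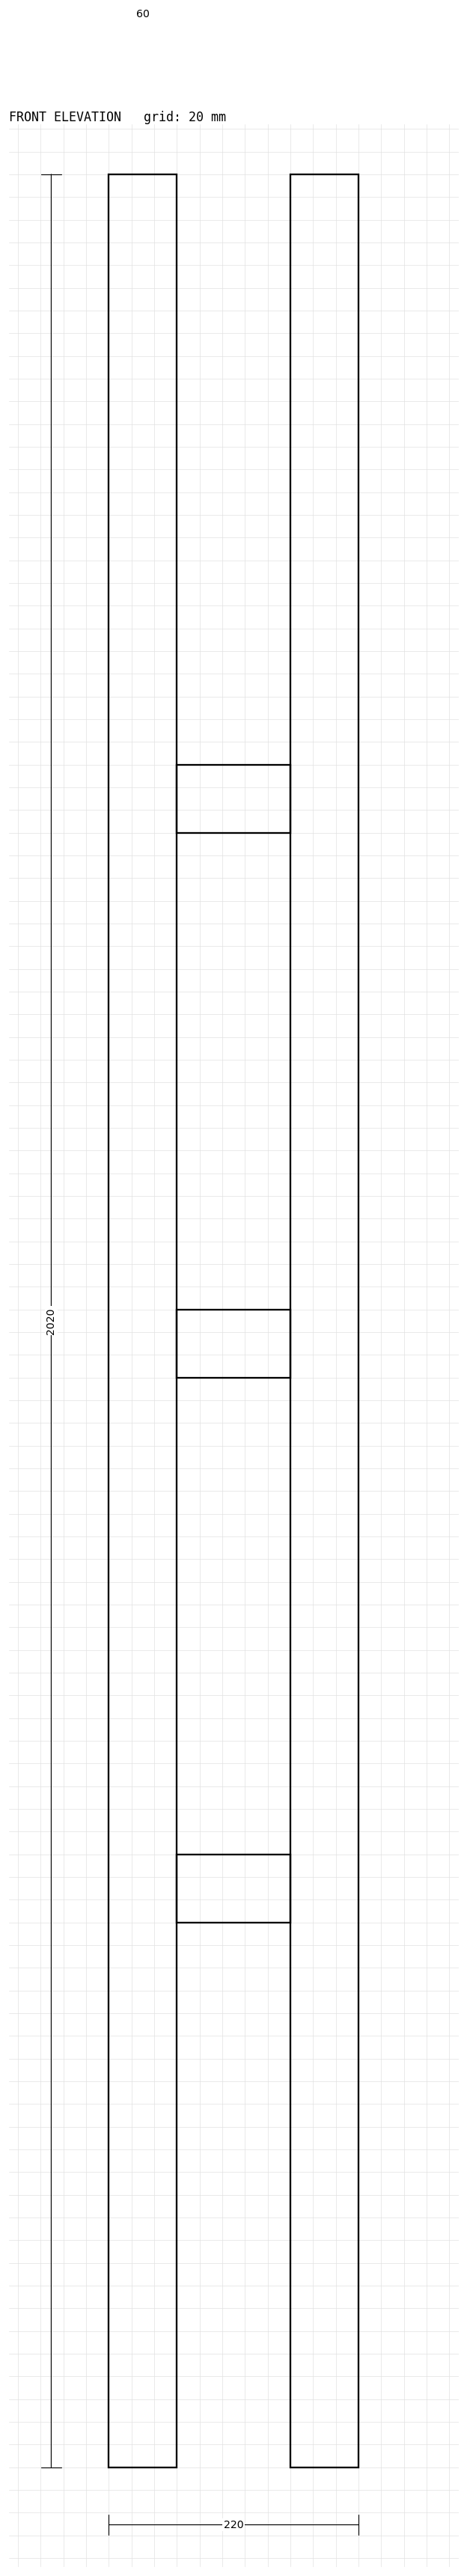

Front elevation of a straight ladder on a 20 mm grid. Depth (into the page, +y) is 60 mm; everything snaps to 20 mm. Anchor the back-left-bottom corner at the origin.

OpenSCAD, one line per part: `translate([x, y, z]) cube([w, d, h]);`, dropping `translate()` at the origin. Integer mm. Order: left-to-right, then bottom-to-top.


cube([60, 60, 2020]);
translate([60, 0, 480]) cube([100, 60, 60]);
translate([60, 0, 960]) cube([100, 60, 60]);
translate([60, 0, 1440]) cube([100, 60, 60]);
translate([160, 0, 0]) cube([60, 60, 2020]);
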